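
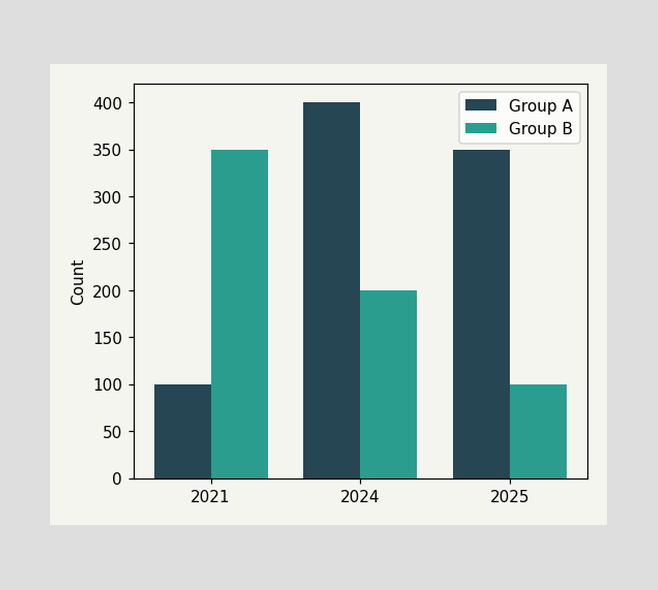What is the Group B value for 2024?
200

The Group B bar at 2024 reaches 200 on the y-axis.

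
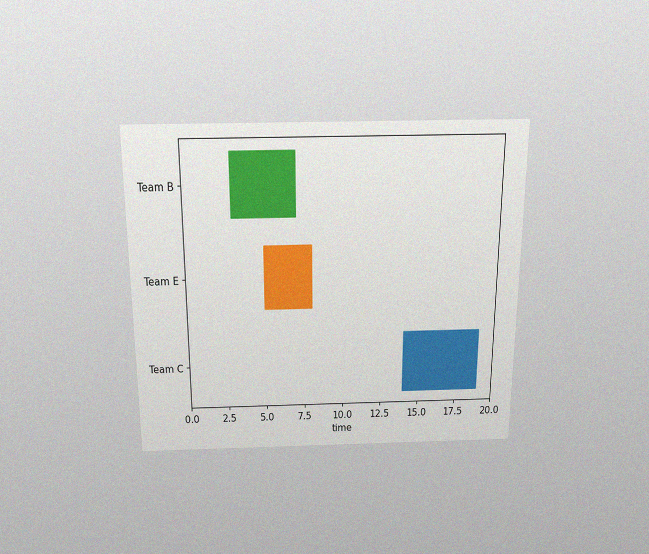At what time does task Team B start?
3

The chart is viewed slightly from above, with some photo noise. The Team B bar begins at t=3.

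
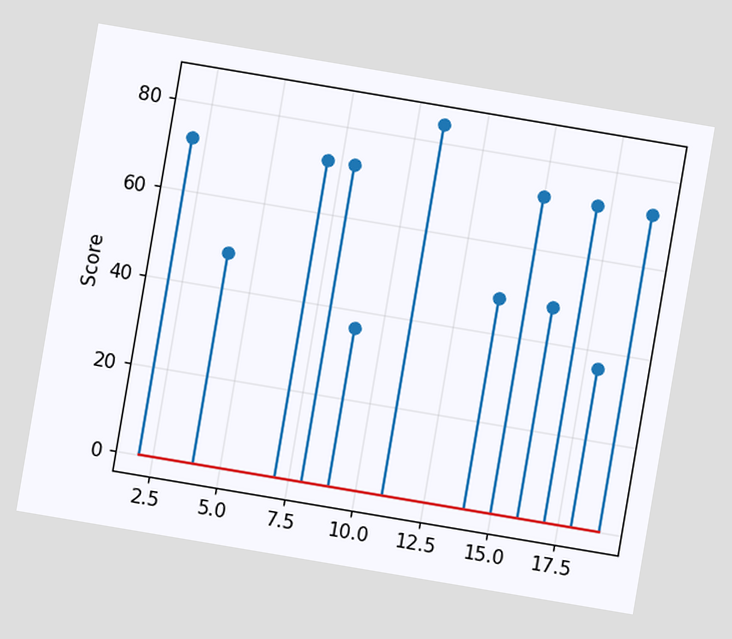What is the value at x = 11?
The chart is tilted about 10° clockwise. The stem at x=11 reaches 84.

84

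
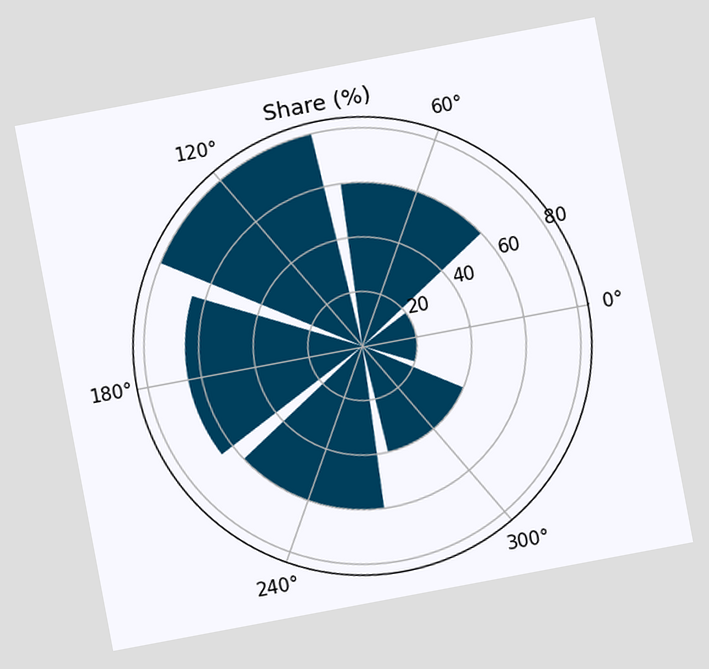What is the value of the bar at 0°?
20%

The chart is tilted about 11° counter-clockwise. The bar at 0° reaches 20% on the radial axis.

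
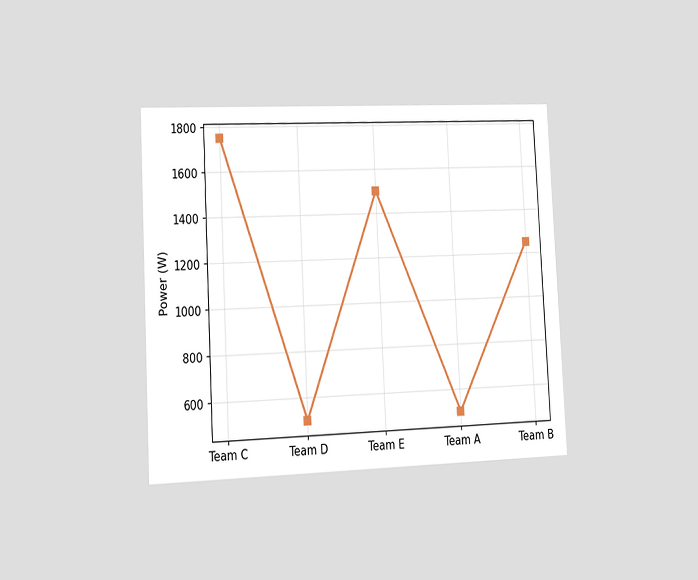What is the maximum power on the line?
The chart is tilted about 3° counter-clockwise and viewed slightly from the left. The highest point is at Team C, and reading across to the y-axis gives 1750W.

1750W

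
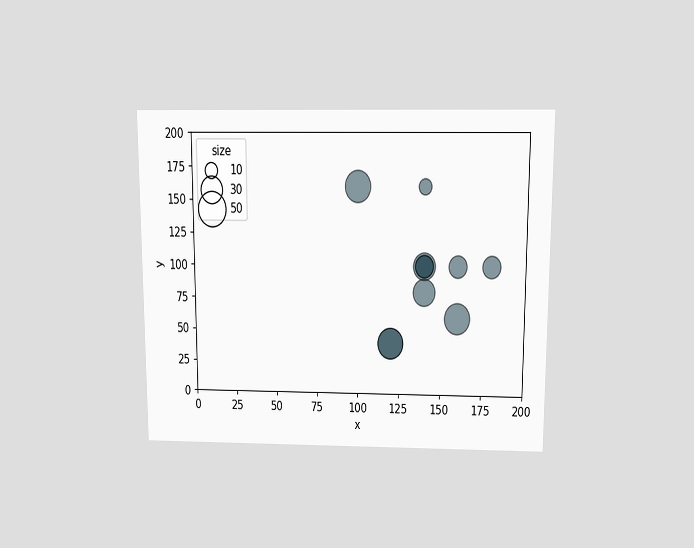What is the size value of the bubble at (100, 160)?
40

The chart is viewed slightly from above. Matching the bubble at (100, 160) against the size legend gives 40.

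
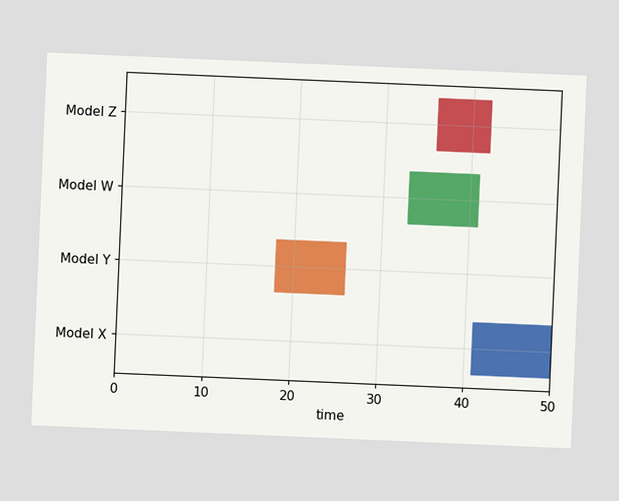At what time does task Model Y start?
18

The chart is tilted about 2° clockwise. The Model Y bar begins at t=18.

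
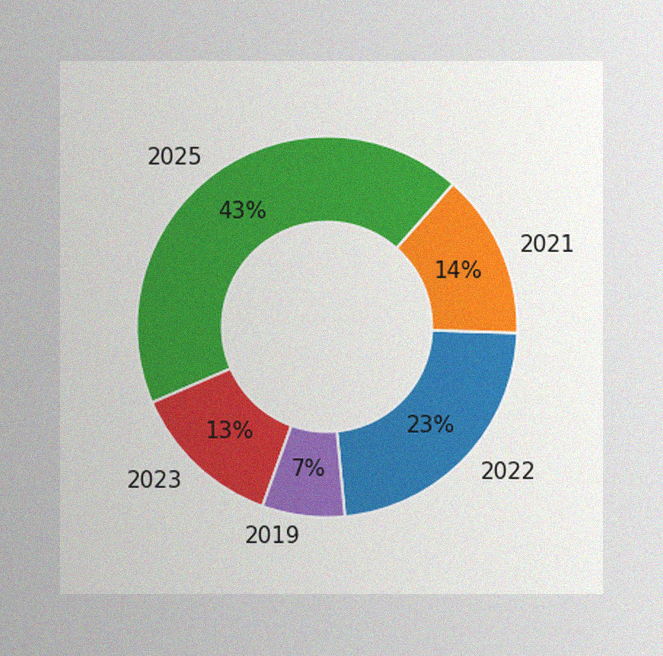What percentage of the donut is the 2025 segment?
43%

The image has some photo noise and uneven lighting. The 2025 segment takes up 43% of the ring.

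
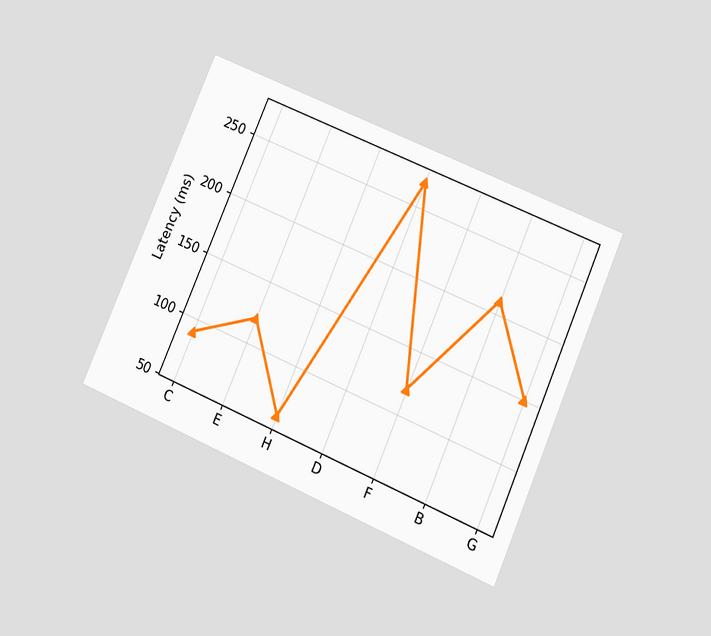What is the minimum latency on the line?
The chart is tilted about 23° clockwise and viewed at a slight angle. The lowest point is at H, and reading across to the y-axis gives 60ms.

60ms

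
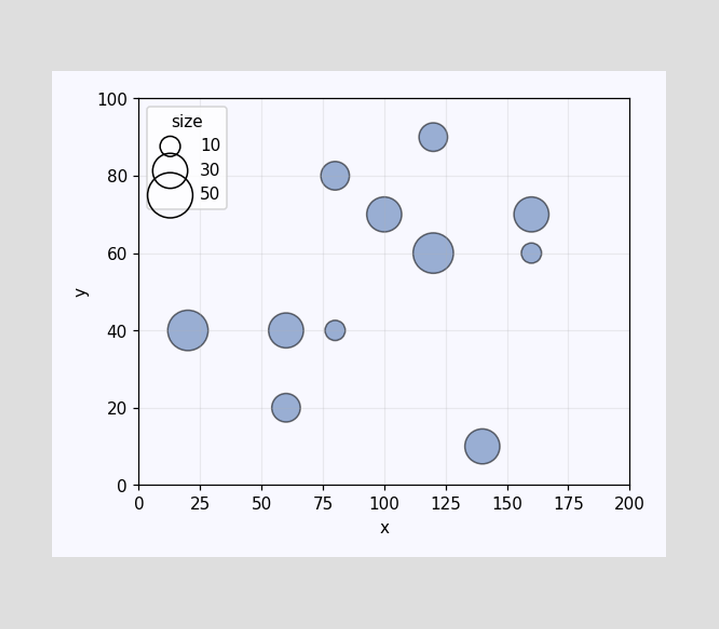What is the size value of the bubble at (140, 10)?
30

Matching the bubble at (140, 10) against the size legend gives 30.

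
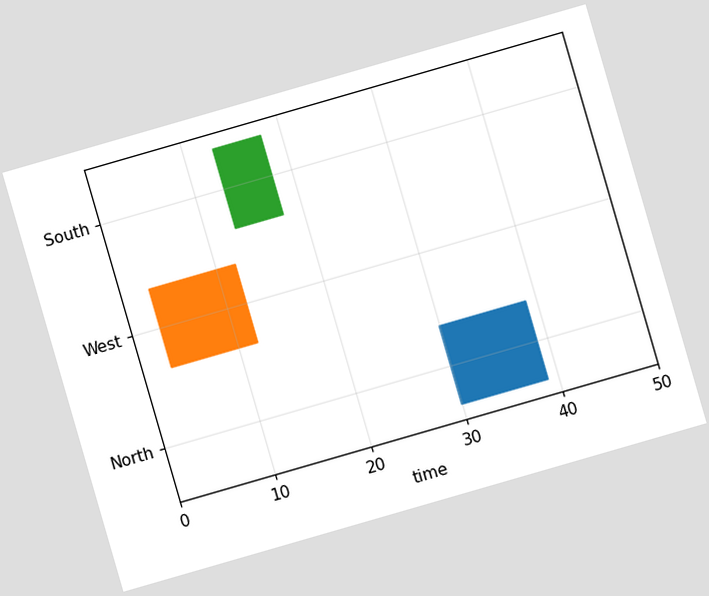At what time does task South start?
The chart is tilted about 16° counter-clockwise. The South bar begins at t=13.

13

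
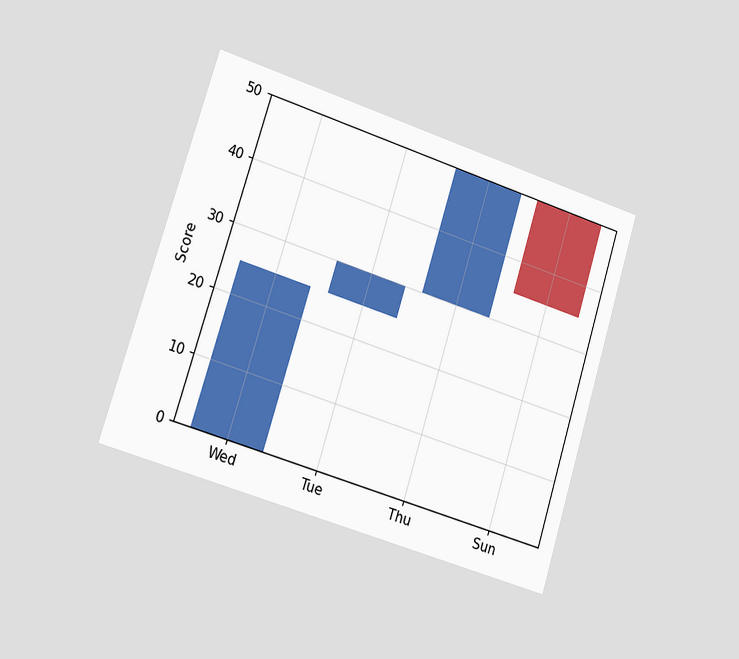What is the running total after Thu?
50

The chart is tilted about 17° clockwise and viewed slightly from the left. After Thu the running total reaches 50.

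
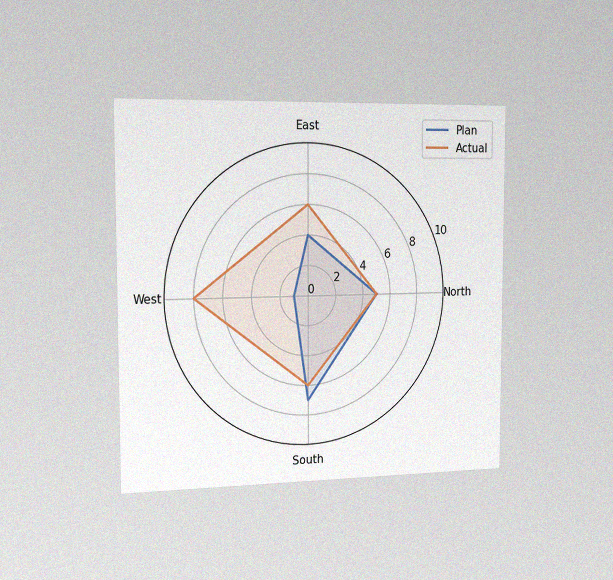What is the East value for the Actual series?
The chart is viewed slightly from the left, with some photo noise. On the East axis, Actual reaches 6.

6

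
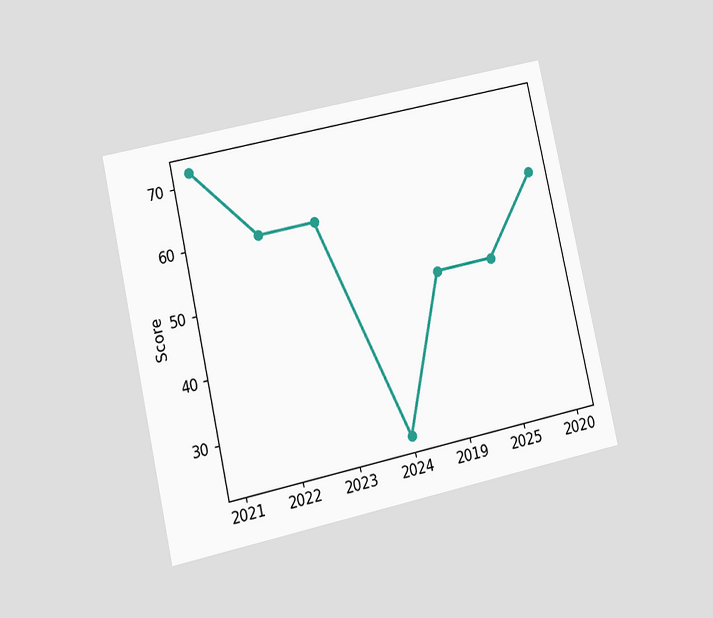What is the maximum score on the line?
The chart is tilted about 12° counter-clockwise and viewed at a slight angle. The highest point is at 2021, and reading across to the y-axis gives 72.

72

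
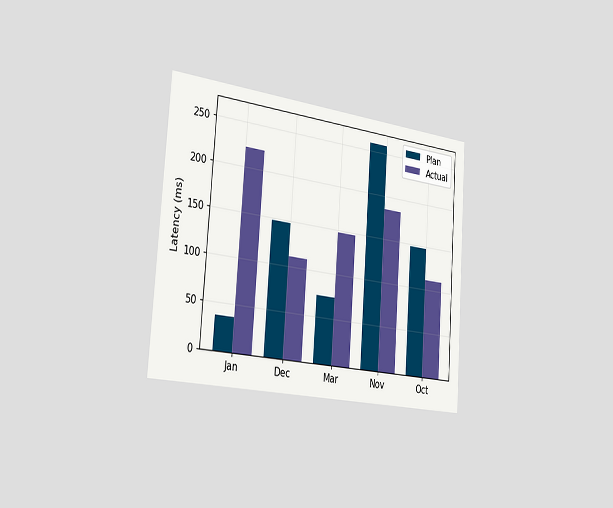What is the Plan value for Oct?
148ms

The chart is tilted about 4° clockwise and viewed slightly from the left. The Plan bar at Oct reaches 148ms on the y-axis.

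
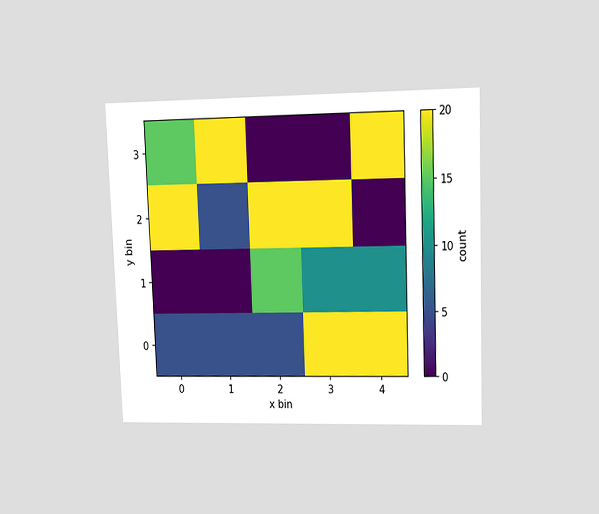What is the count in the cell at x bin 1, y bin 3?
The chart is tilted about 2° counter-clockwise and viewed at a slight angle. Matching the cell (1, 3) against the colorbar gives 20.

20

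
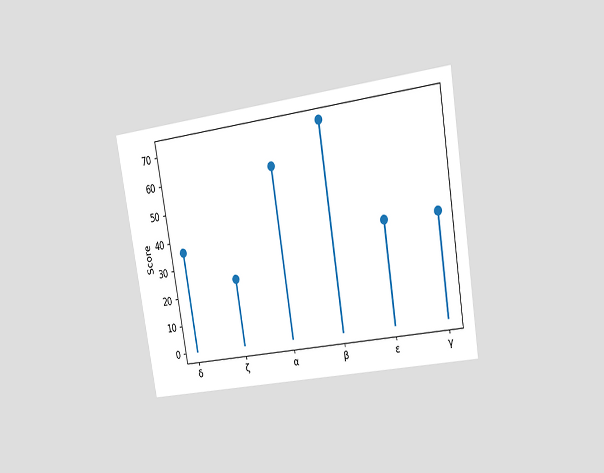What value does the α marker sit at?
60

The chart is tilted about 9° counter-clockwise and viewed at a slight angle. The α marker sits at 60.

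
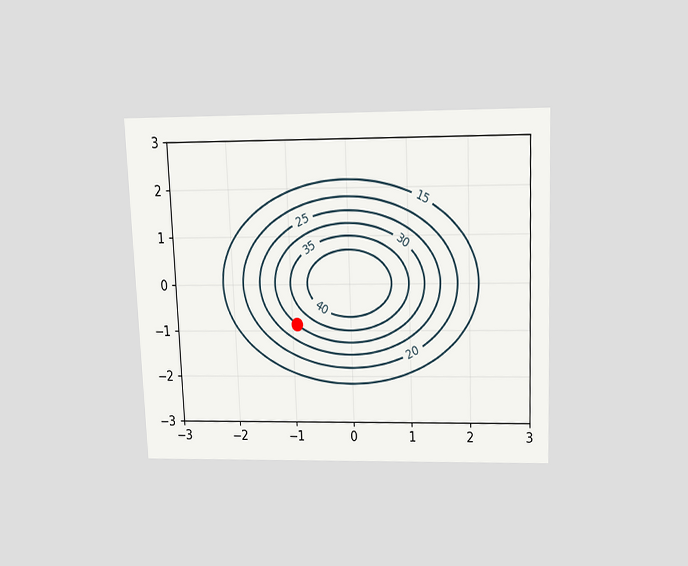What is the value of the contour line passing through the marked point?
30

The chart is tilted about 2° counter-clockwise and viewed slightly from above. The marked point sits on the contour labelled 30.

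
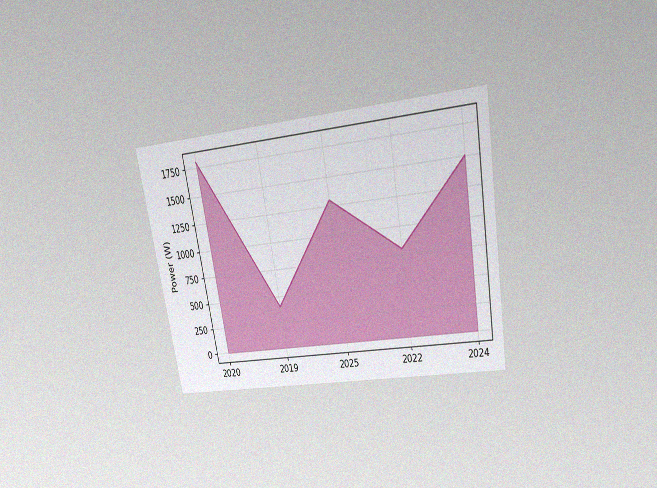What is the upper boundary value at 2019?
The chart is tilted about 10° counter-clockwise and viewed slightly from above, with some photo noise. At 2019 the upper boundary is at 400W.

400W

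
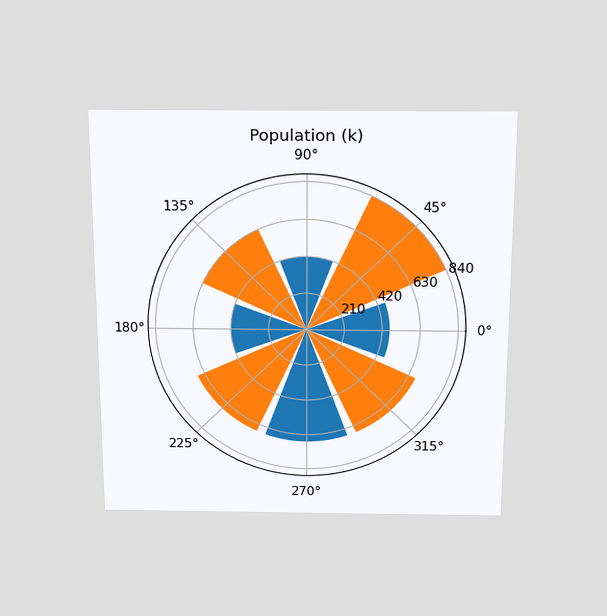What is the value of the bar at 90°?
420k

The chart is viewed slightly from above. The bar at 90° reaches 420k on the radial axis.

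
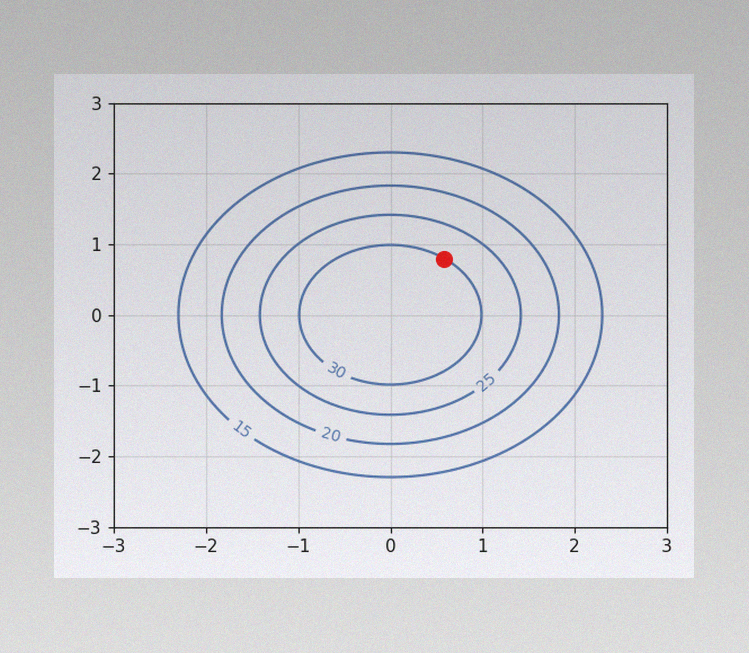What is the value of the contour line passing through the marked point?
30

The image has some photo noise and uneven lighting. The marked point sits on the contour labelled 30.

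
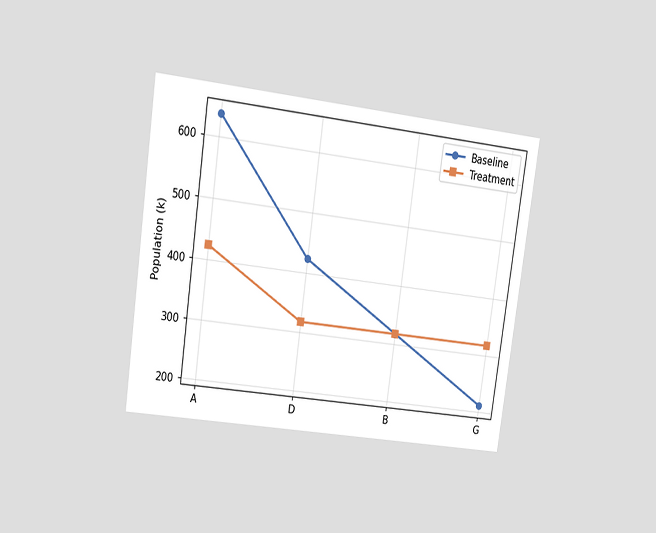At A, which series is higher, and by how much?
The chart is tilted about 8° clockwise and viewed at a slight angle. At A, Baseline sits above the other line by 212k.

Baseline, by 212k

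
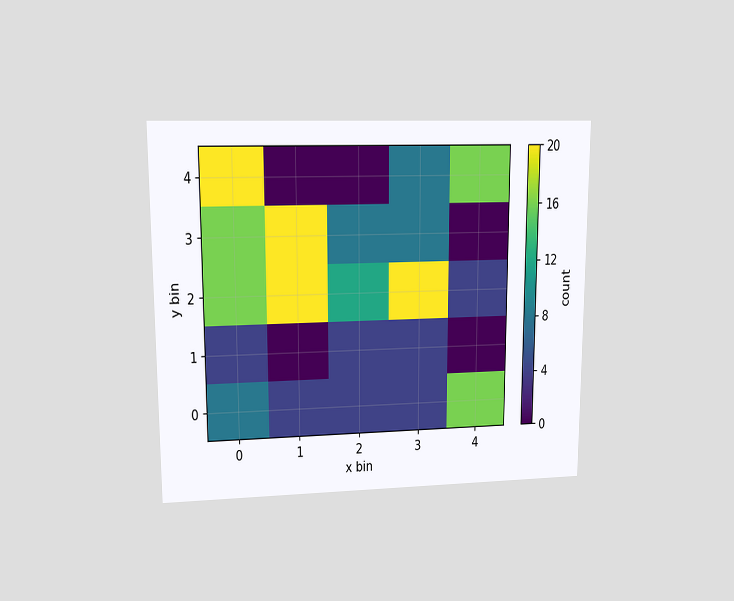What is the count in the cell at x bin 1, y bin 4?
0

The chart is viewed at a slight angle. Matching the cell (1, 4) against the colorbar gives 0.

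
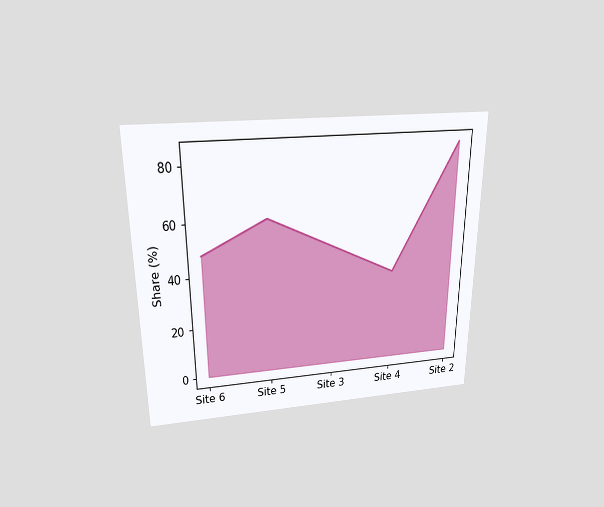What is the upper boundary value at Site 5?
60%

The chart is viewed slightly from above. At Site 5 the upper boundary is at 60%.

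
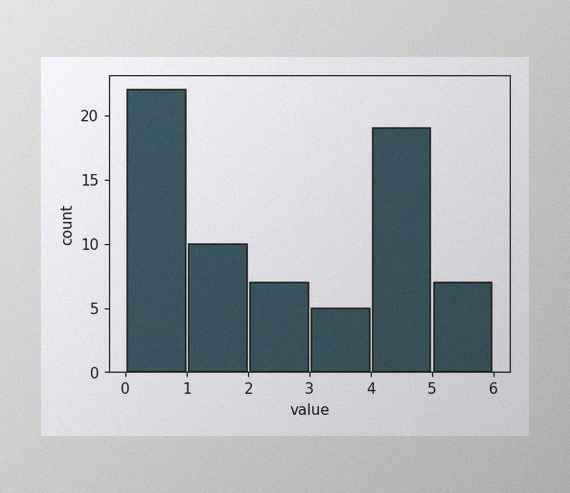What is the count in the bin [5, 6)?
7

The image has some photo noise and uneven lighting. The [5, 6) bin has height 7.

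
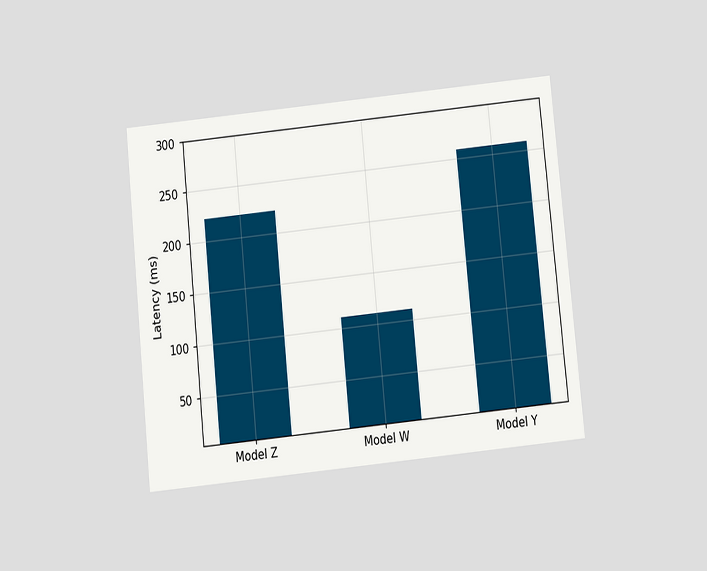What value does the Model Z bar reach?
The chart is tilted about 6° counter-clockwise and viewed slightly from below. Reading along the chart's y-axis, the Model Z bar reaches 222ms.

222ms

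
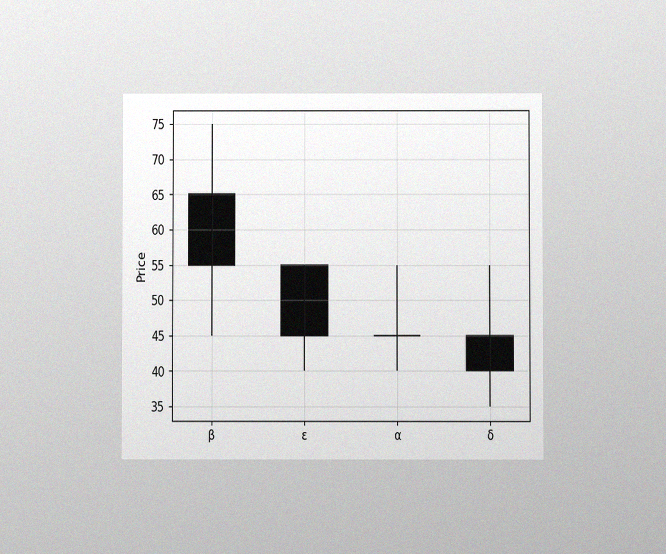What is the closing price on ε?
45

The chart is viewed at a slight angle, with some photo noise. The ε candle closes at 45.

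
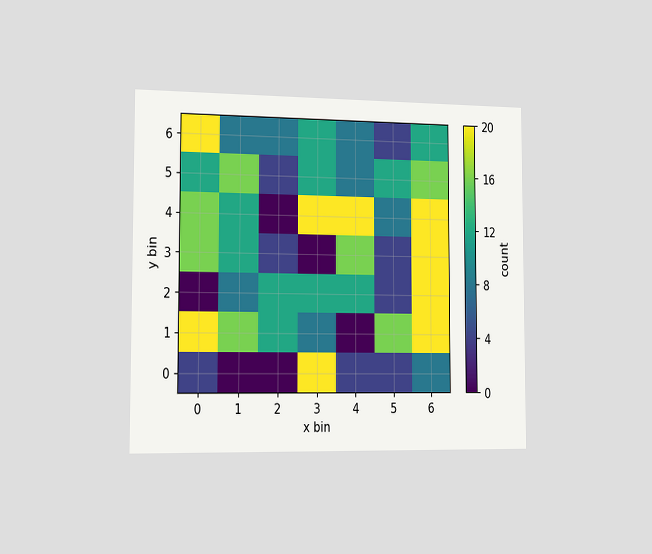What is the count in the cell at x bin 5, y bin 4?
The chart is viewed slightly from the left. Matching the cell (5, 4) against the colorbar gives 8.

8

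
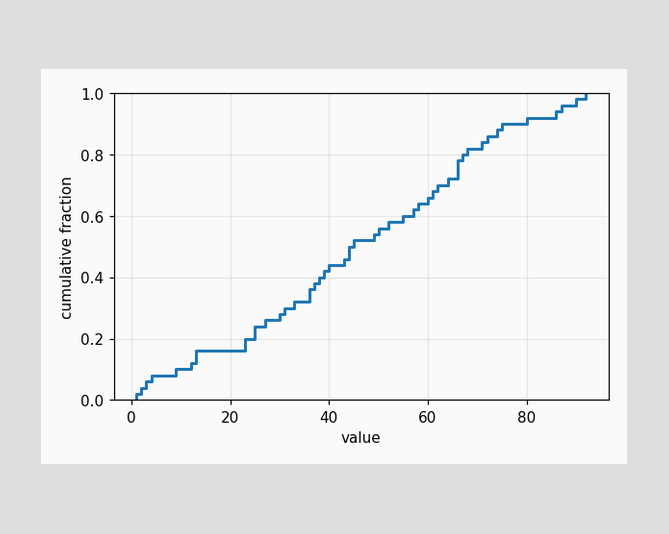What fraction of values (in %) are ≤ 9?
At x=9 the ECDF step is at 10%.

10%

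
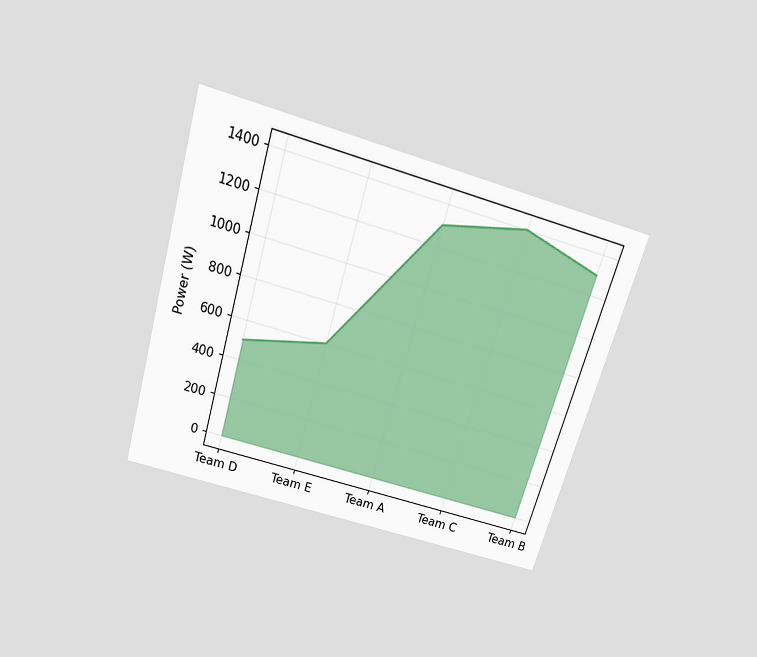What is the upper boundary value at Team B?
1300W

The chart is tilted about 16° clockwise and viewed slightly from above. At Team B the upper boundary is at 1300W.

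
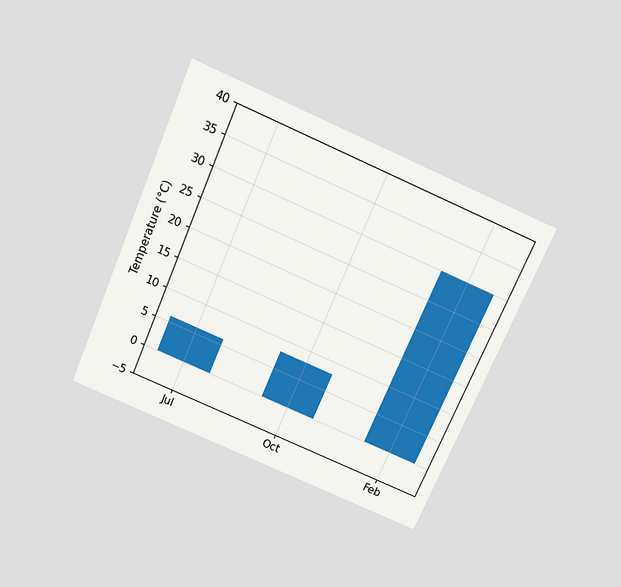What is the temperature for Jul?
The chart is tilted about 23° clockwise and viewed slightly from above. Reading along the chart's y-axis, the Jul bar reaches 6°C.

6°C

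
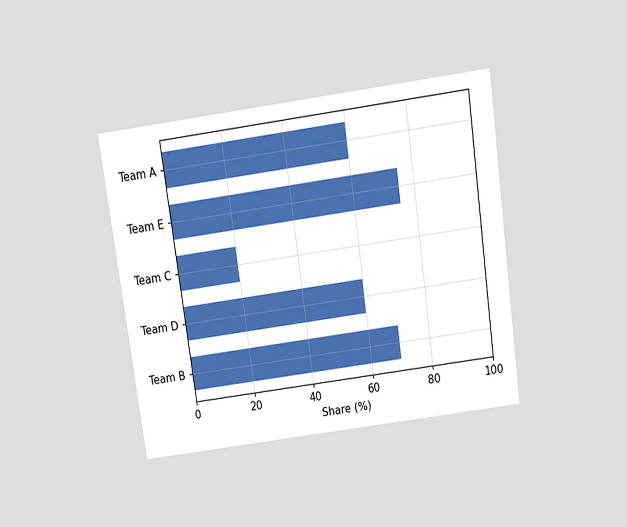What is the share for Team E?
The chart is tilted about 8° counter-clockwise and viewed slightly from above. Reading along the chart's x-axis, the Team E bar reaches 75%.

75%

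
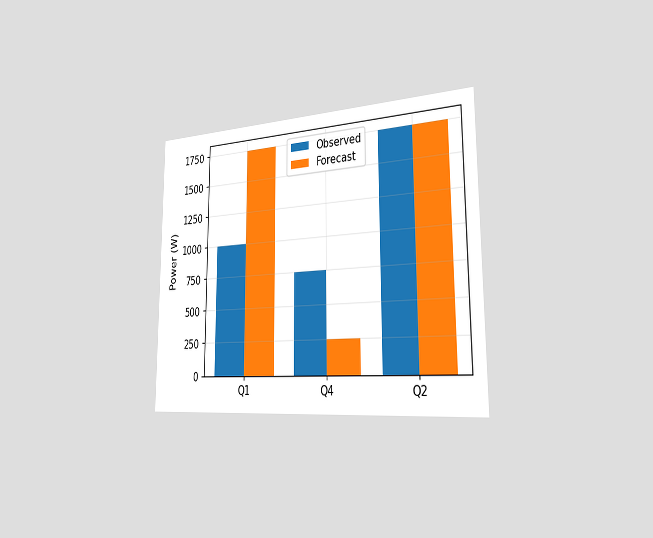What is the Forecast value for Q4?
The chart is viewed slightly from the right. The Forecast bar at Q4 reaches 250W on the y-axis.

250W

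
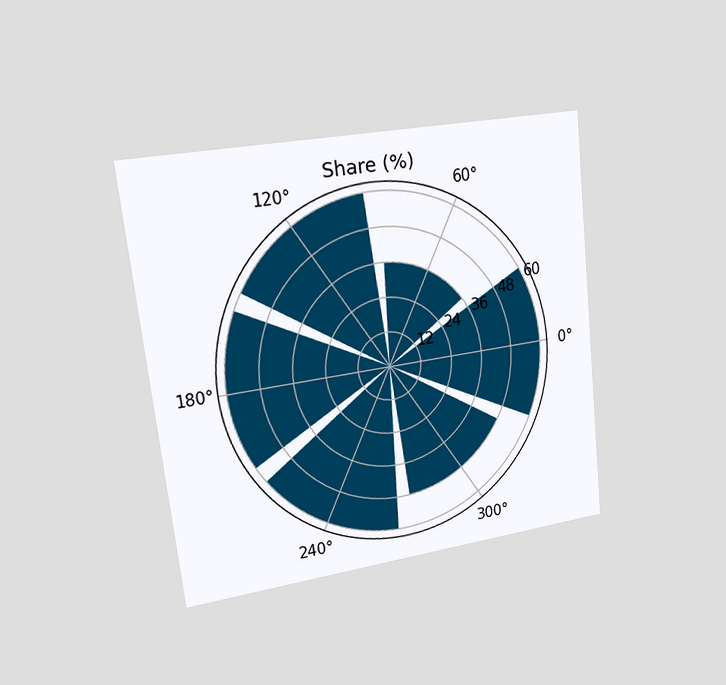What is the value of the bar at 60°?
The chart is tilted about 6° counter-clockwise and viewed slightly from the left. The bar at 60° reaches 36% on the radial axis.

36%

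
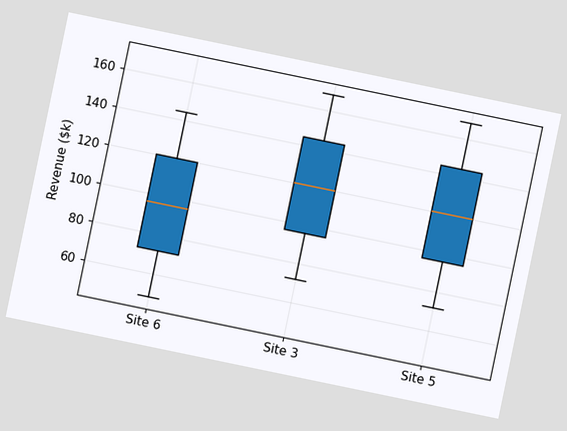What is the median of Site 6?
$96k

The chart is tilted about 12° clockwise. The median line in the Site 6 box sits at $96k.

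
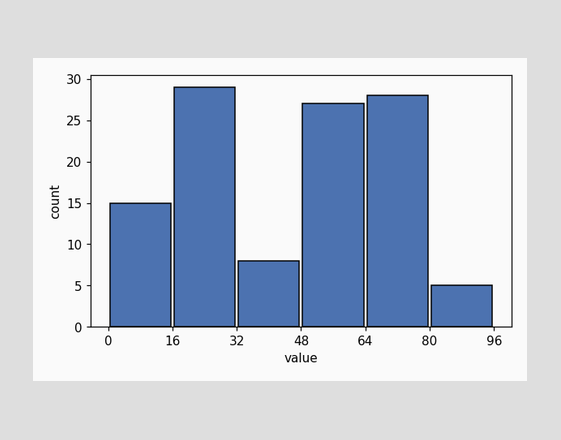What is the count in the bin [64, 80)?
28

The [64, 80) bin has height 28.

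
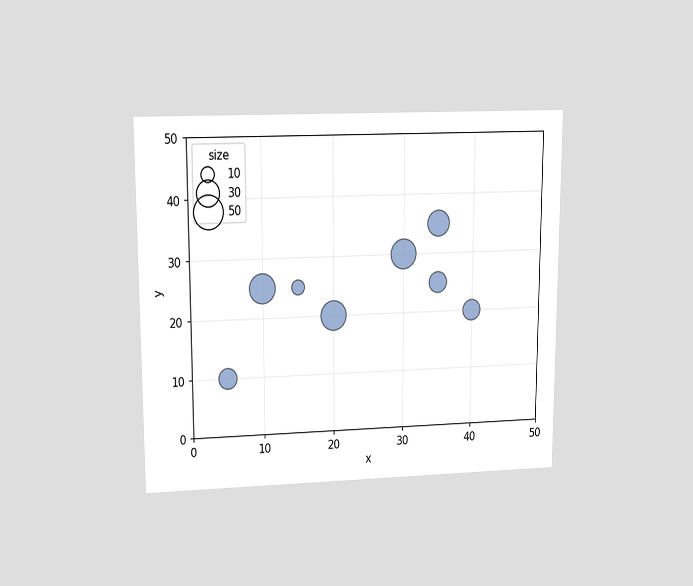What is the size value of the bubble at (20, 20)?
40

The chart is viewed at a slight angle. Matching the bubble at (20, 20) against the size legend gives 40.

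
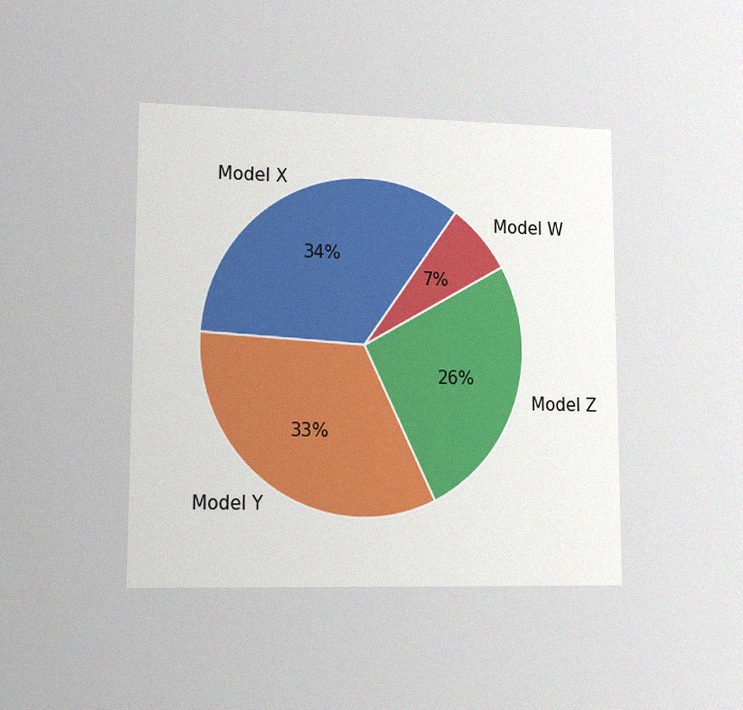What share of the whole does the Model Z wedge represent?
The chart is viewed at a slight angle, with some photo noise. The Model Z slice takes up 26% of the pie.

26%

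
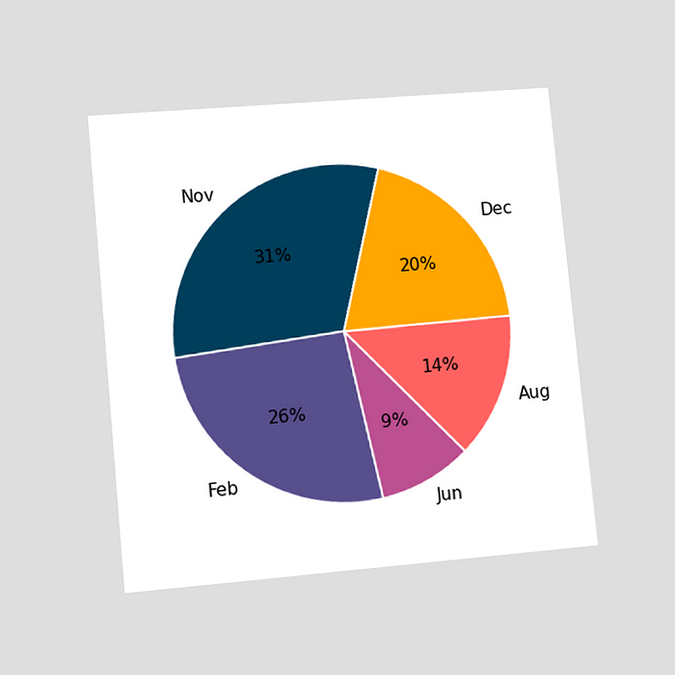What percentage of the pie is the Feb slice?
26%

The chart is tilted about 5° counter-clockwise and viewed at a slight angle. The Feb slice takes up 26% of the pie.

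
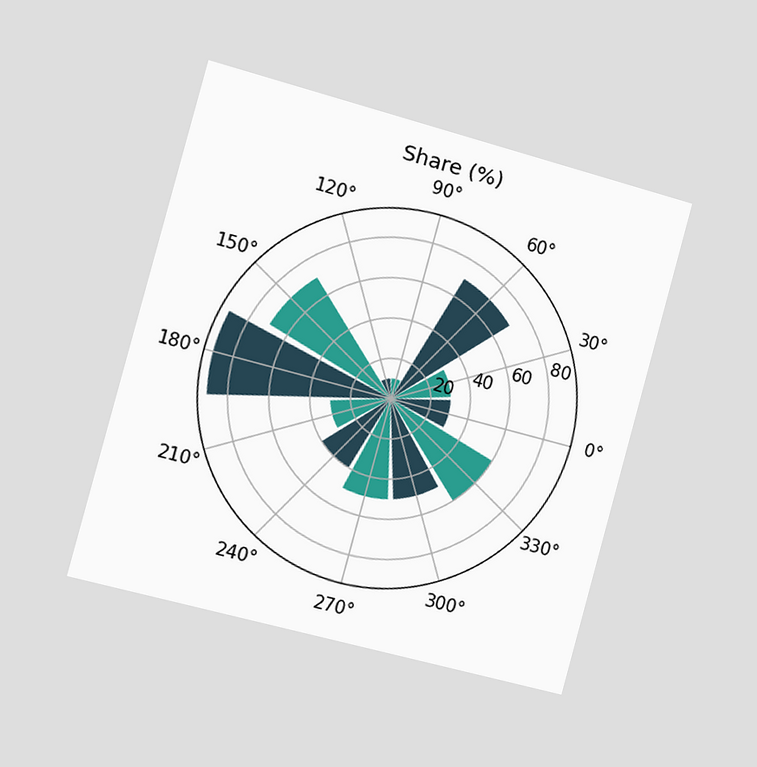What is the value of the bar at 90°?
The chart is tilted about 15° clockwise and viewed slightly from the left. The bar at 90° reaches 10% on the radial axis.

10%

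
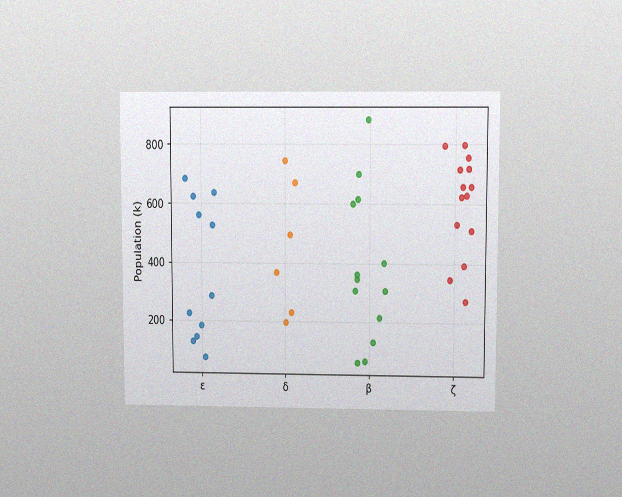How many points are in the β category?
13

The chart is viewed at a slight angle, with some photo noise. Counting the markers in the β column gives 13.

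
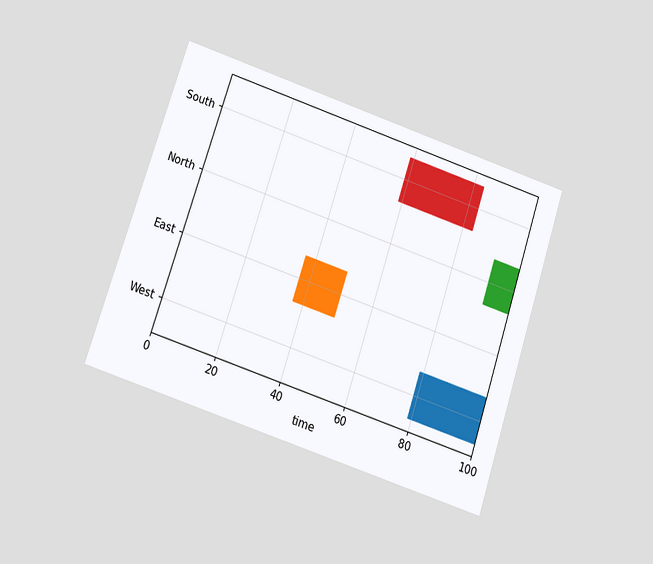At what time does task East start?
The chart is tilted about 18° clockwise and viewed at a slight angle. The East bar begins at t=37.

37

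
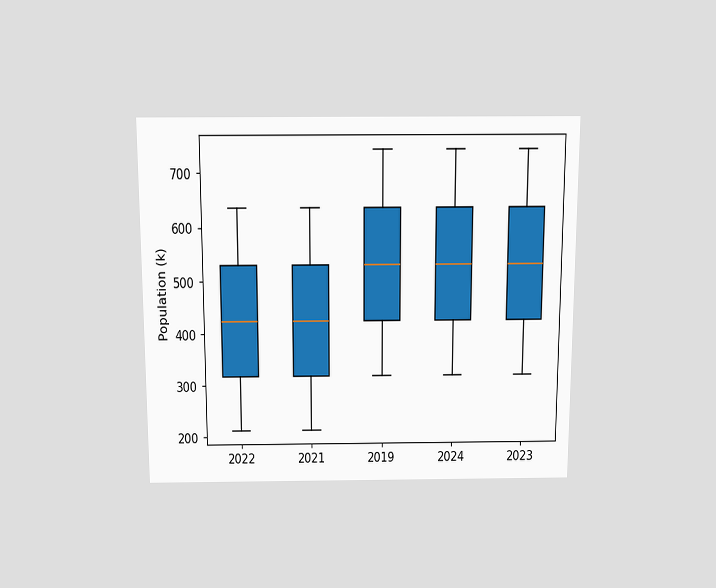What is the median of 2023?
530k

The chart is viewed slightly from above. The median line in the 2023 box sits at 530k.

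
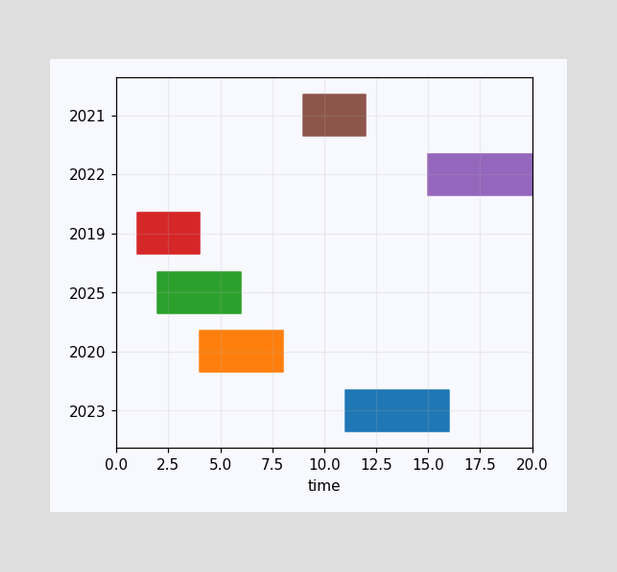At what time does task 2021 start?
9

The 2021 bar begins at t=9.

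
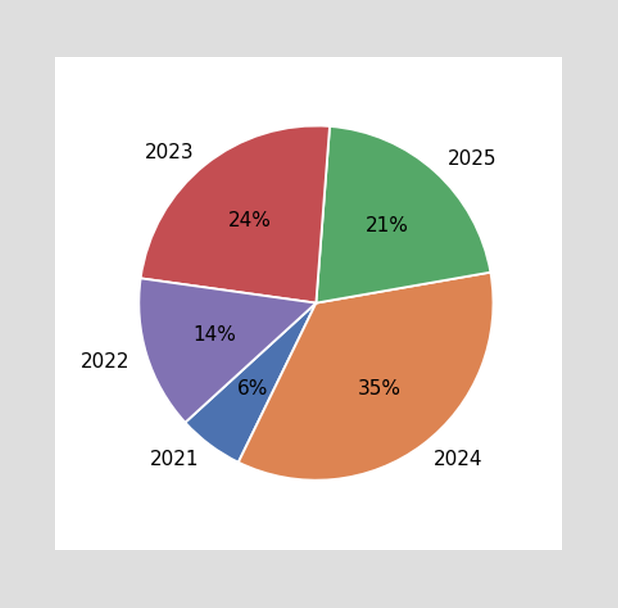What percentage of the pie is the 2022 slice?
14%

The 2022 slice takes up 14% of the pie.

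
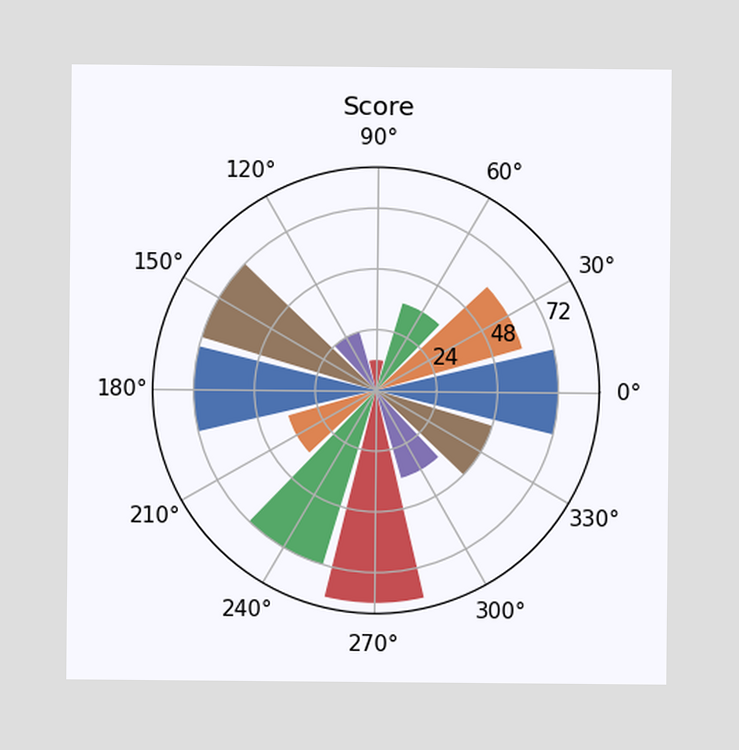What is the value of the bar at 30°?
60

The bar at 30° reaches 60 on the radial axis.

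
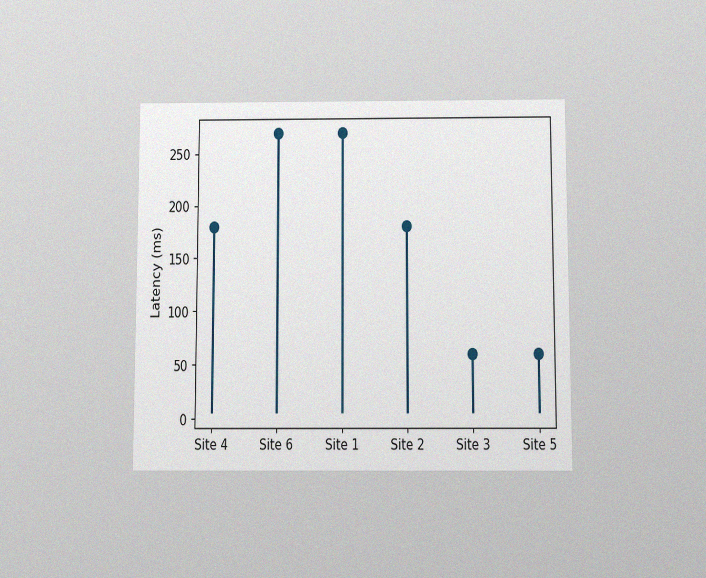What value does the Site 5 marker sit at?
60ms

The chart is viewed slightly from below, with some photo noise. The Site 5 marker sits at 60ms.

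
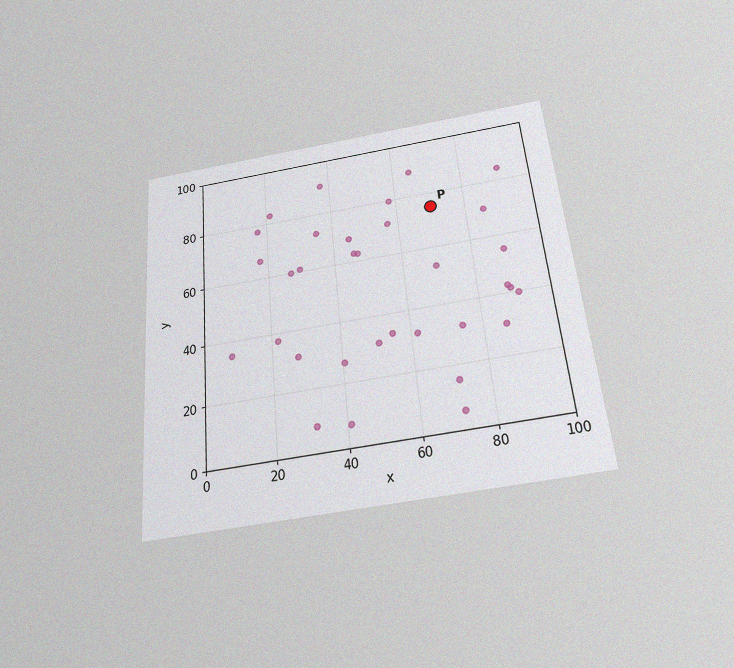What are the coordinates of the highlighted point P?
(70, 75)

The chart is tilted about 5° counter-clockwise and viewed slightly from below, with some photo noise. Following the gridlines from P to each axis, P sits at (70, 75).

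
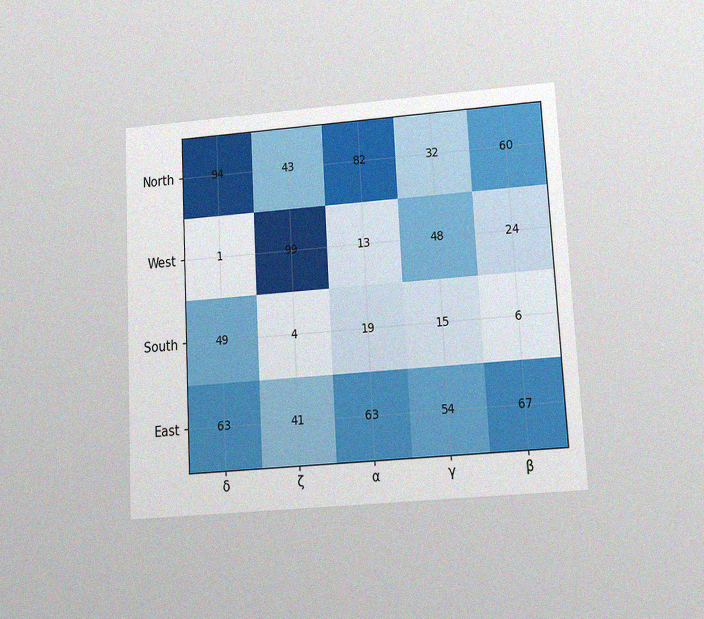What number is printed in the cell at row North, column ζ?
The chart is tilted about 3° counter-clockwise and viewed slightly from below, with some photo noise. The (North, ζ) cell reads 43.

43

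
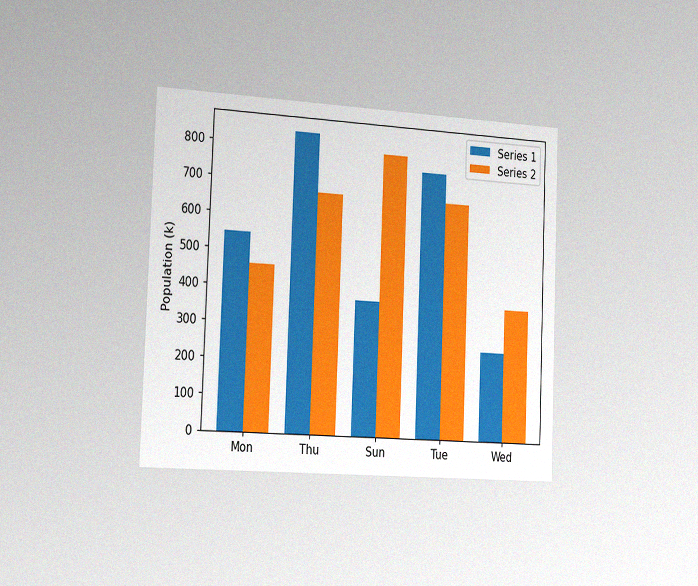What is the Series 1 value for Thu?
840k

The chart is tilted about 2° clockwise and viewed slightly from the left, with some photo noise. The Series 1 bar at Thu reaches 840k on the y-axis.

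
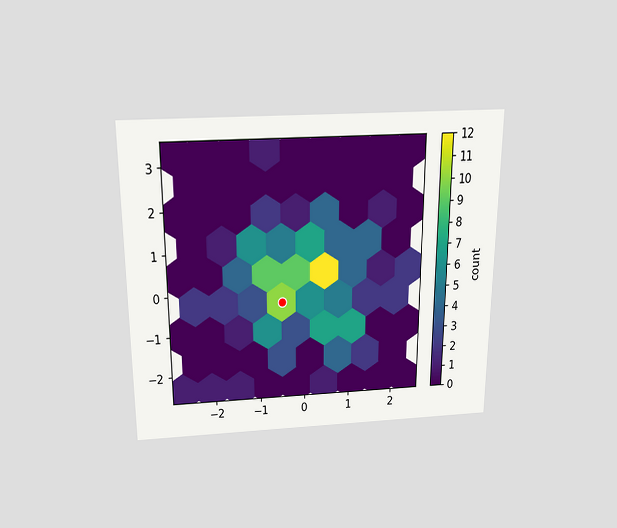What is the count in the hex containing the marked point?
10

The chart is viewed slightly from above. The marked hex reads 10 on the colorbar.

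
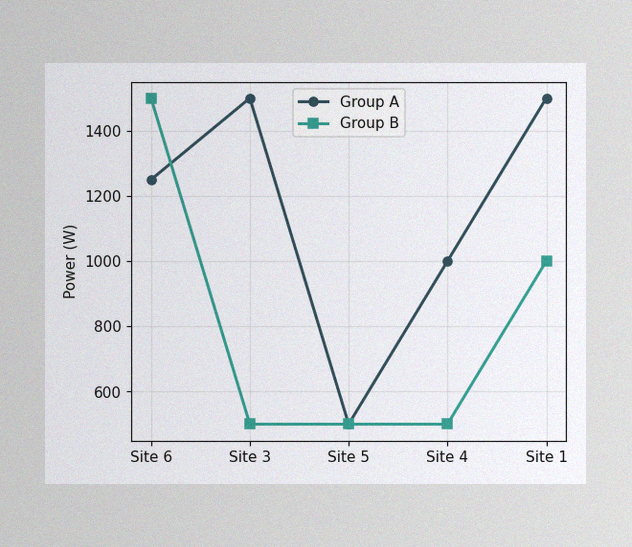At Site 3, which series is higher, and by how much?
The image has some photo noise and uneven lighting. At Site 3, Group A sits above the other line by 1000W.

Group A, by 1000W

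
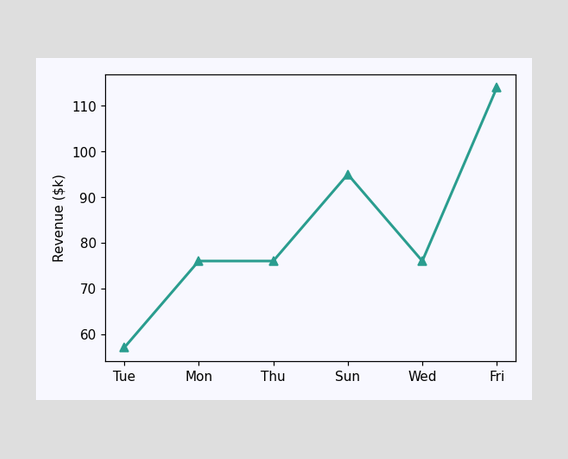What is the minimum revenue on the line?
$57k

The lowest point is at Tue, and reading across to the y-axis gives $57k.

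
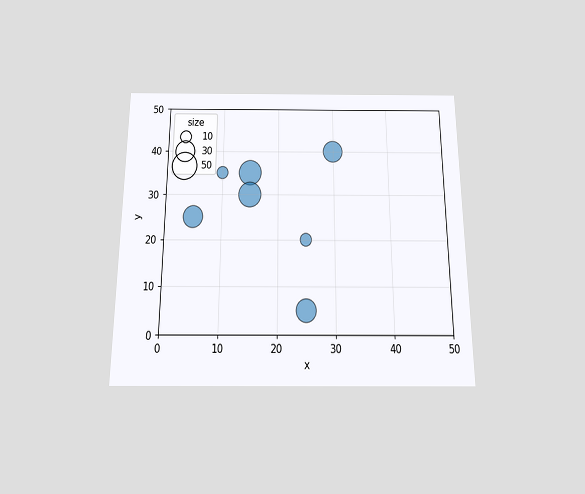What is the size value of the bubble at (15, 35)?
40

The chart is viewed slightly from below. Matching the bubble at (15, 35) against the size legend gives 40.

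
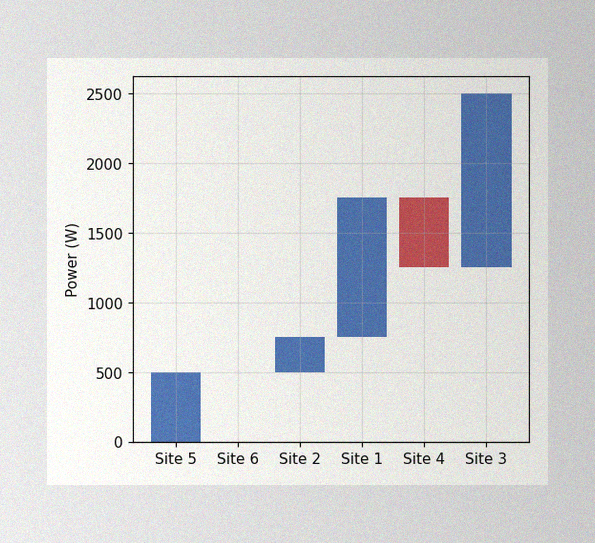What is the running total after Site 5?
The image has some photo noise and uneven lighting. After Site 5 the running total reaches 500W.

500W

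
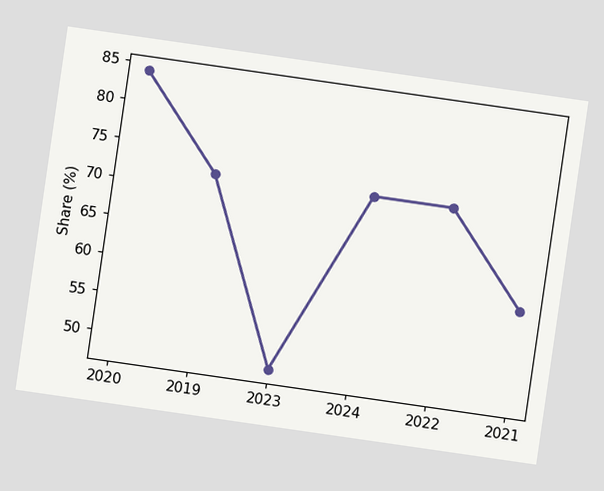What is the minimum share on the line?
48%

The chart is tilted about 8° clockwise. The lowest point is at 2023, and reading across to the y-axis gives 48%.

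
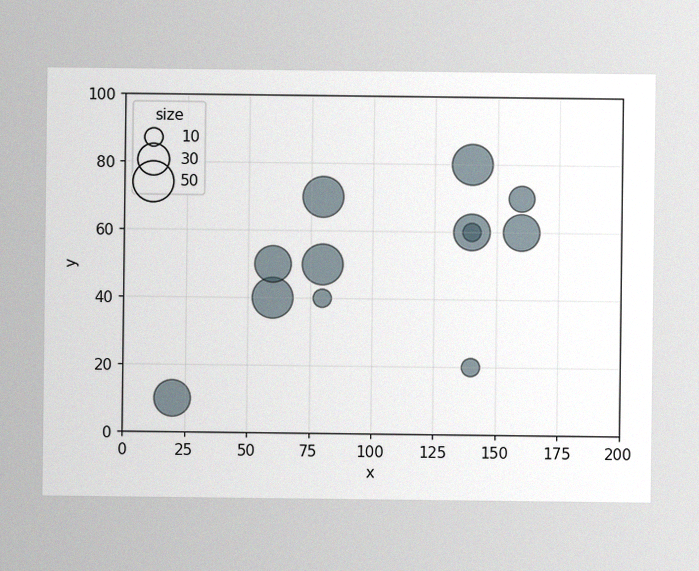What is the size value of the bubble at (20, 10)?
The image has some photo noise and uneven lighting. Matching the bubble at (20, 10) against the size legend gives 40.

40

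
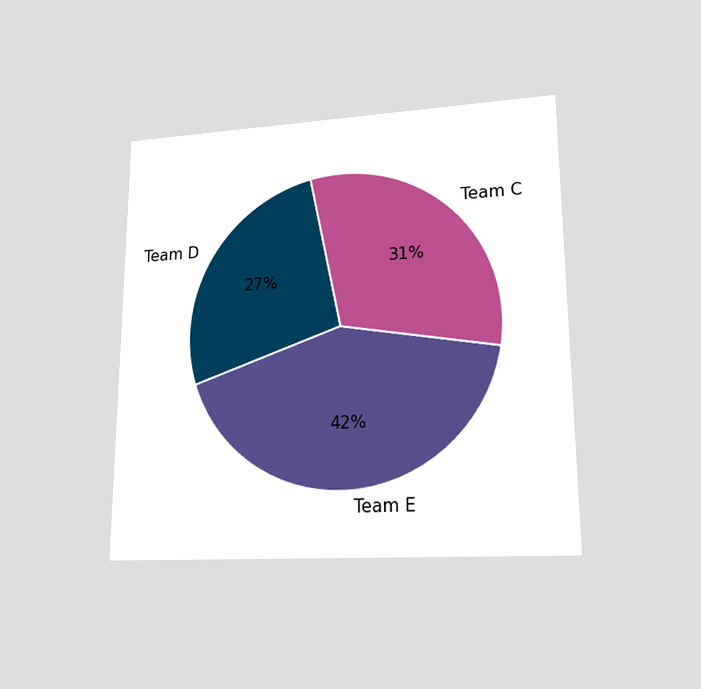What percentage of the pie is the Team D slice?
27%

The chart is viewed at a slight angle. The Team D slice takes up 27% of the pie.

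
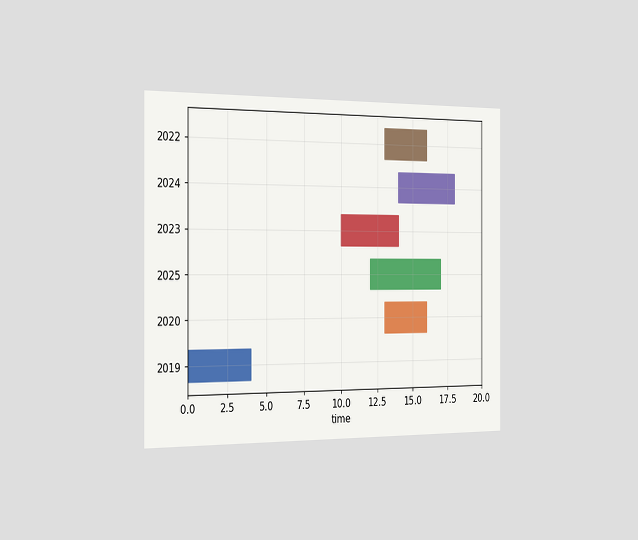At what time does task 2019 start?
0

The chart is viewed slightly from the left. The 2019 bar begins at t=0.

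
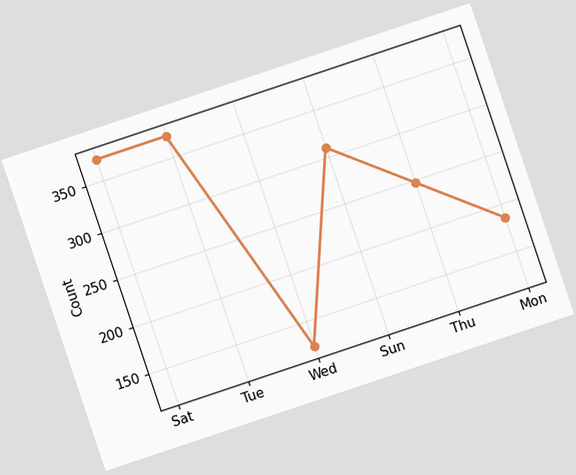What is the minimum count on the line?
The chart is tilted about 19° counter-clockwise. The lowest point is at Wed, and reading across to the y-axis gives 124.

124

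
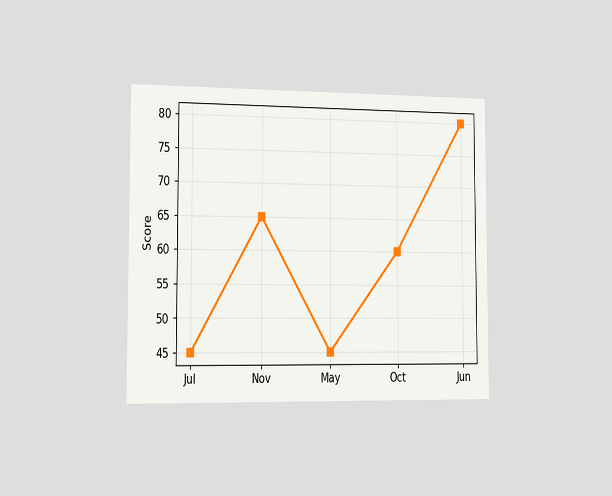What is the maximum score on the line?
The chart is viewed slightly from the left. The highest point is at Jun, and reading across to the y-axis gives 80.

80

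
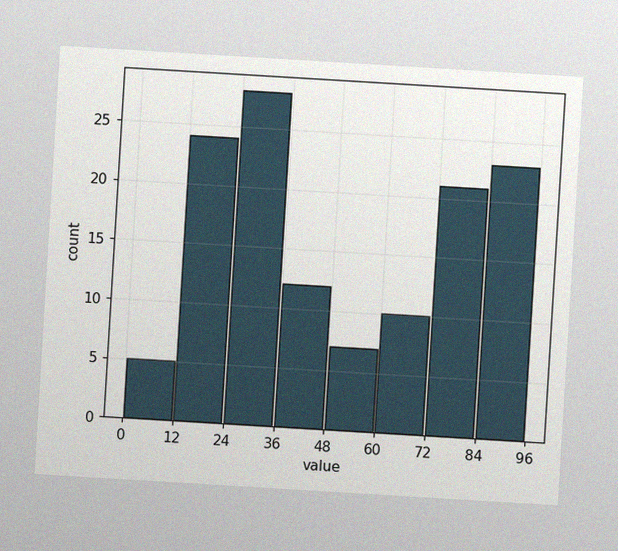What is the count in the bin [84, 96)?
23

The chart is tilted about 3° clockwise, with some photo noise. The [84, 96) bin has height 23.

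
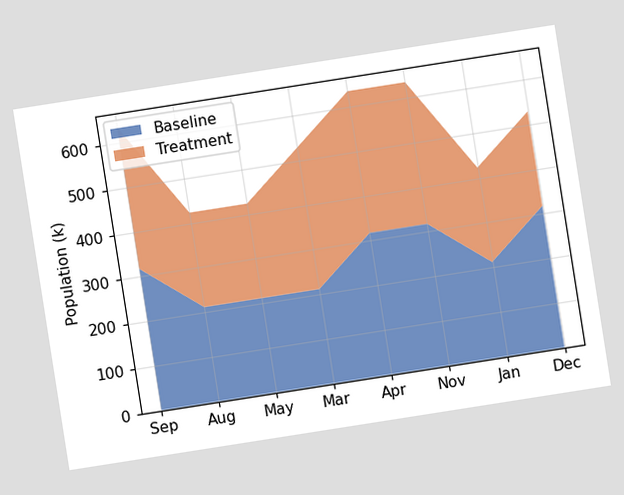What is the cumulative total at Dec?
The chart is tilted about 9° counter-clockwise. The stacked total at Dec reaches 530k.

530k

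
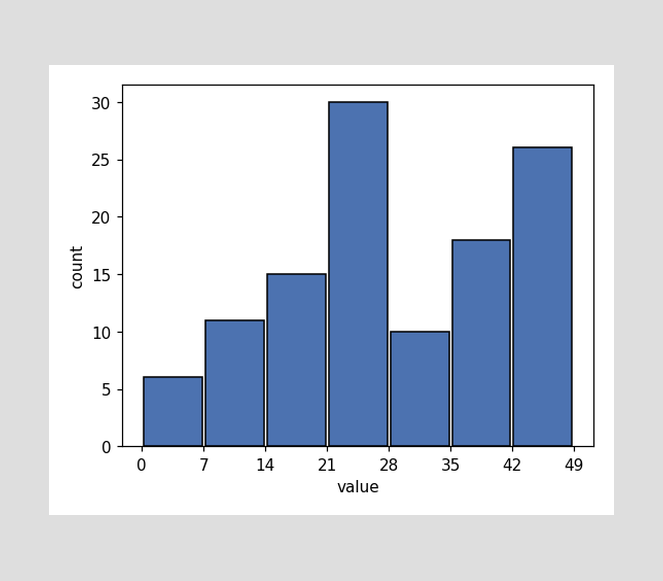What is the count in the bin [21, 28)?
The [21, 28) bin has height 30.

30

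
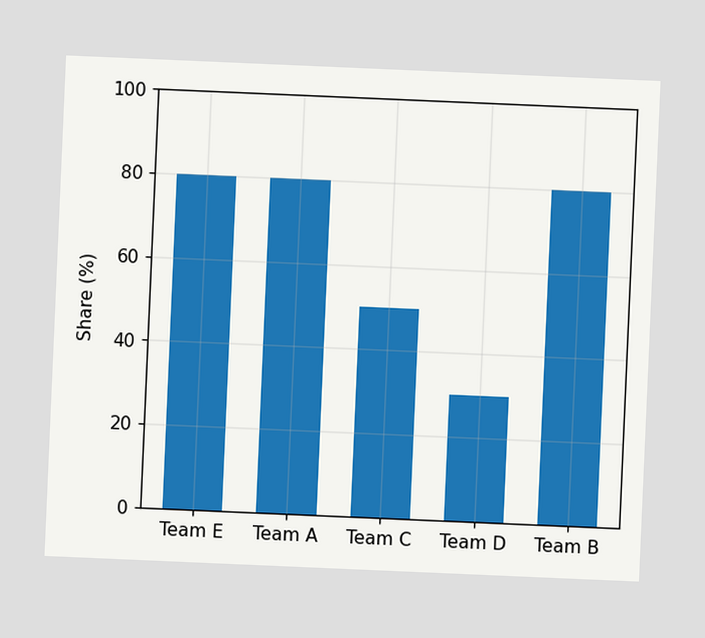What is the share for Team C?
50%

The chart is tilted about 2° clockwise. Reading along the chart's y-axis, the Team C bar reaches 50%.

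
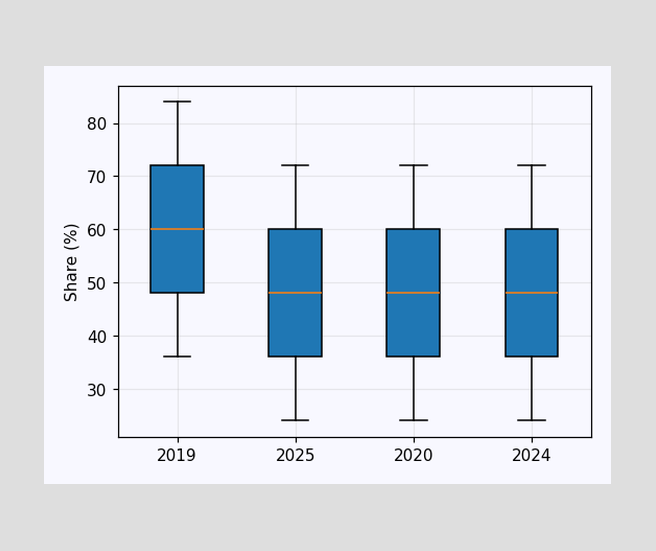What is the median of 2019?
60%

The median line in the 2019 box sits at 60%.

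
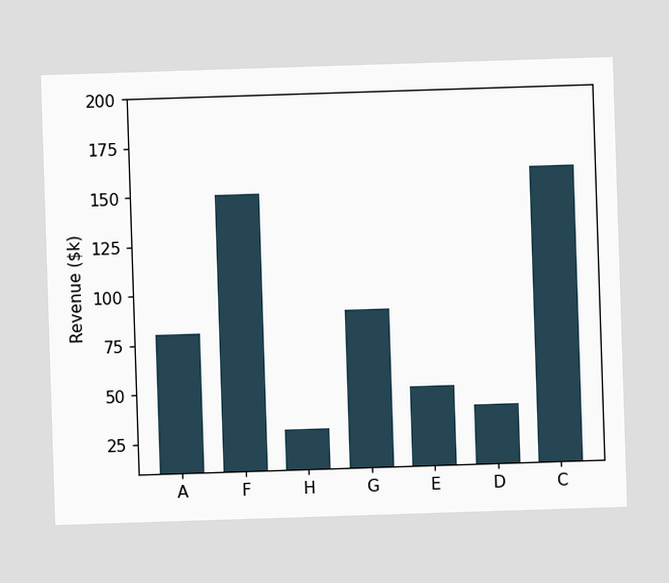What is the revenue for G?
$90k

Reading along the chart's y-axis, the G bar reaches $90k.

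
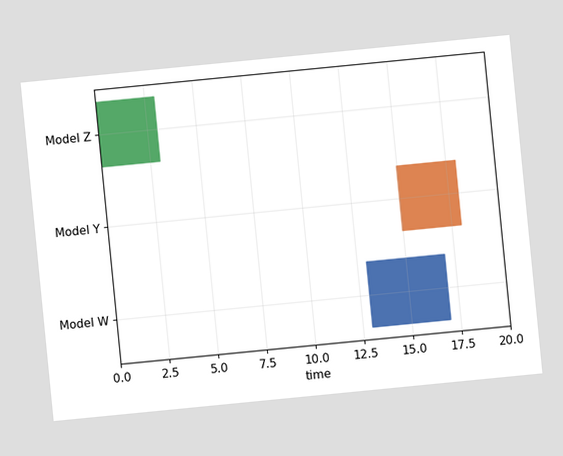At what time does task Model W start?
The chart is tilted about 6° counter-clockwise. The Model W bar begins at t=13.

13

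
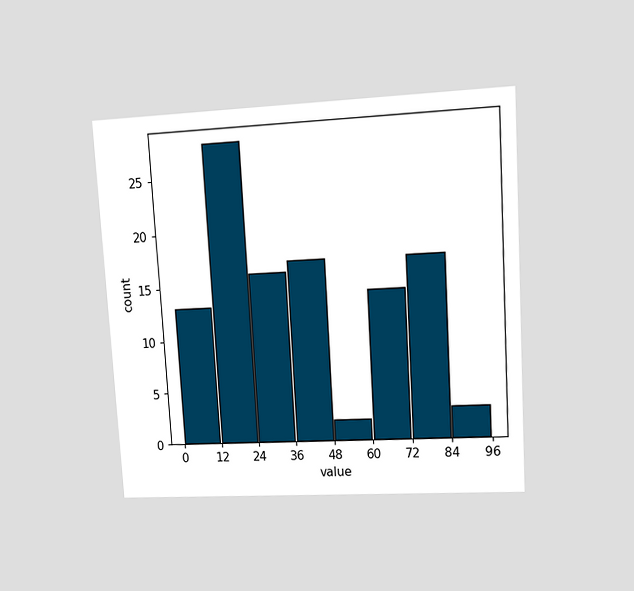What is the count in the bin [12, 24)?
The chart is tilted about 3° counter-clockwise and viewed at a slight angle. The [12, 24) bin has height 28.

28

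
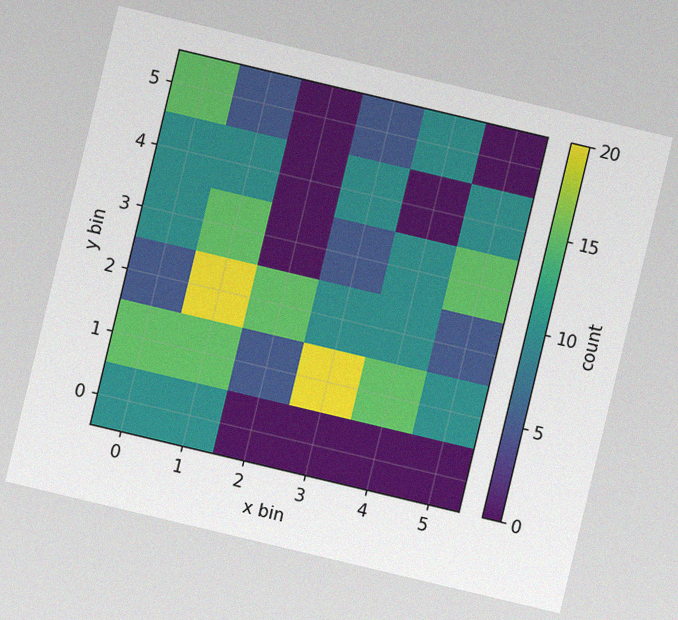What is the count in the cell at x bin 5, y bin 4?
The chart is tilted about 13° clockwise, with some photo noise. Matching the cell (5, 4) against the colorbar gives 10.

10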